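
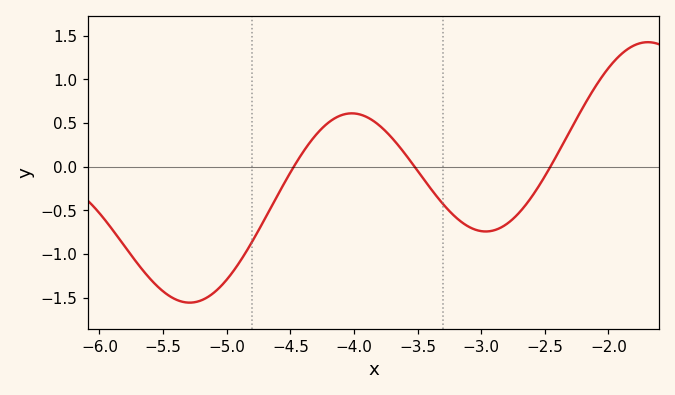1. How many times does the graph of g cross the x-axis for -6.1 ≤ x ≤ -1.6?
3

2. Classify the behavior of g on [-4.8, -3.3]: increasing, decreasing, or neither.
neither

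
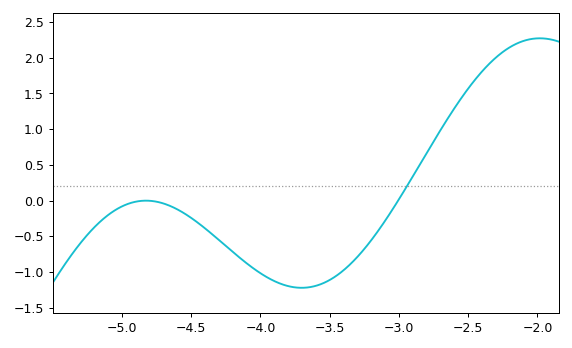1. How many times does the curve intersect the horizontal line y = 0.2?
1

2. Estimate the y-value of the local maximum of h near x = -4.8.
0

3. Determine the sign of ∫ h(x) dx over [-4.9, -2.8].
negative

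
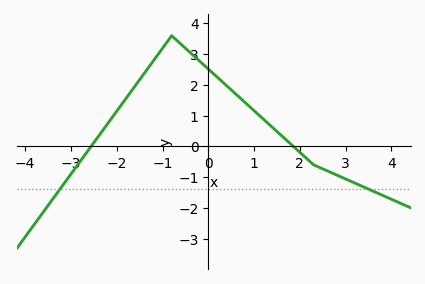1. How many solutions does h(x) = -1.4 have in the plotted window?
2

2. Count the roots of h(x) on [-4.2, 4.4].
2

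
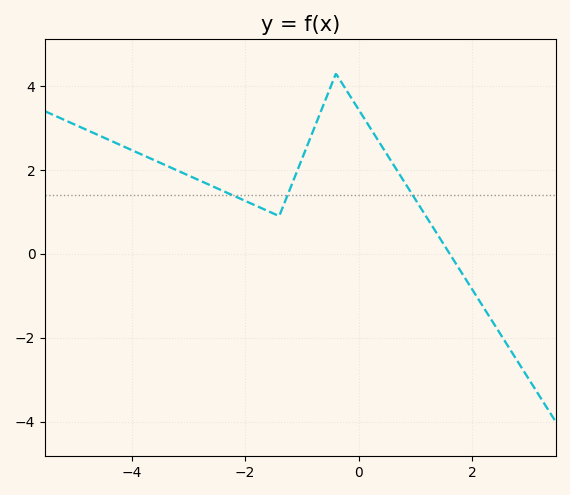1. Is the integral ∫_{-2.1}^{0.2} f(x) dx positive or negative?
positive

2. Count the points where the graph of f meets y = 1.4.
3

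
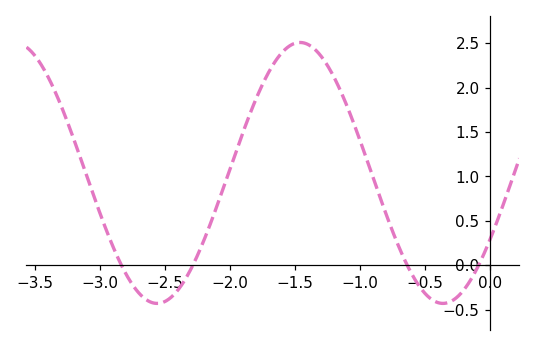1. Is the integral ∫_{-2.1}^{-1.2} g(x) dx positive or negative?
positive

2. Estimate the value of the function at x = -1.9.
1.5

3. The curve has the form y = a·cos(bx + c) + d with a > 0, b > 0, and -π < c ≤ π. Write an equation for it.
y = 1.47cos(2.86x - 2.1) + 1.04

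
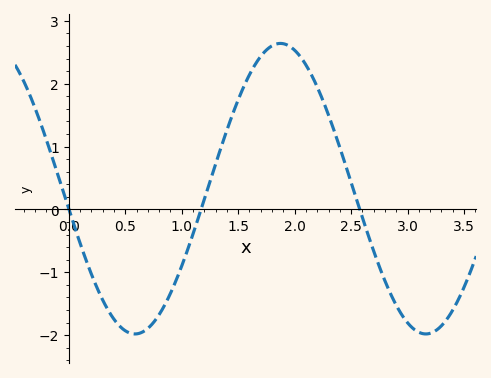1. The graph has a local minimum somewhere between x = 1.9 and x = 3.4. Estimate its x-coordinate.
3.2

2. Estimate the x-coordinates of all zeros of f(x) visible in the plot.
0, 1.2, 2.6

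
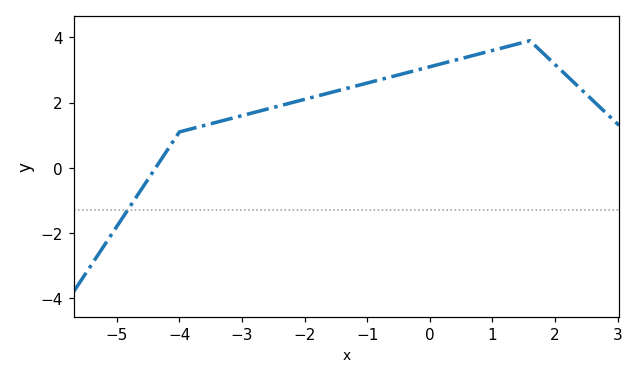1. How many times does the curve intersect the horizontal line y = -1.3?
1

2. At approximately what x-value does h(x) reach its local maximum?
1.6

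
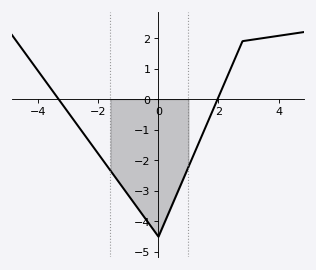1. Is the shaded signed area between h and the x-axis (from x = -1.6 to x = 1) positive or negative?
negative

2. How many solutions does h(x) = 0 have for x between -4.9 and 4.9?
2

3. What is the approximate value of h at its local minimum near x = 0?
-4.5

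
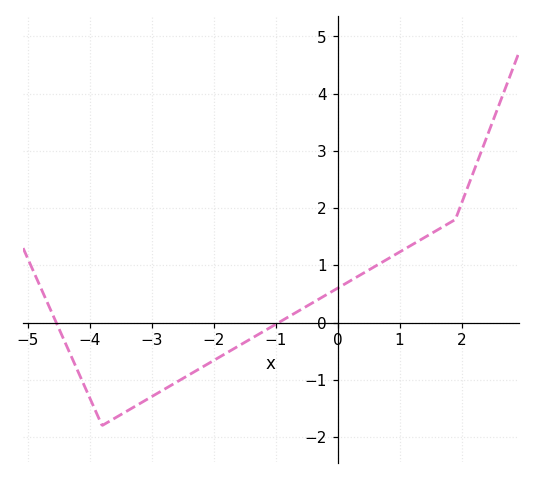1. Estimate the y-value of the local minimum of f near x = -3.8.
-1.8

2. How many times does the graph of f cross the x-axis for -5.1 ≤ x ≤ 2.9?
2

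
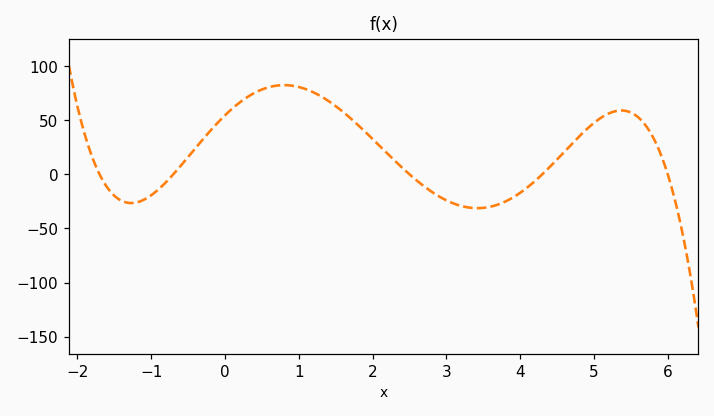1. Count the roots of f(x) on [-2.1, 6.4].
5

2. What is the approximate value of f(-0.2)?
40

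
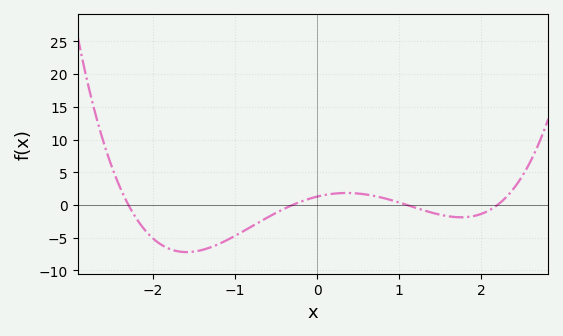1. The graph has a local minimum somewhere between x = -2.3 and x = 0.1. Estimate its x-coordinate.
-1.59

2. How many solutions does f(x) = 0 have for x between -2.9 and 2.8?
4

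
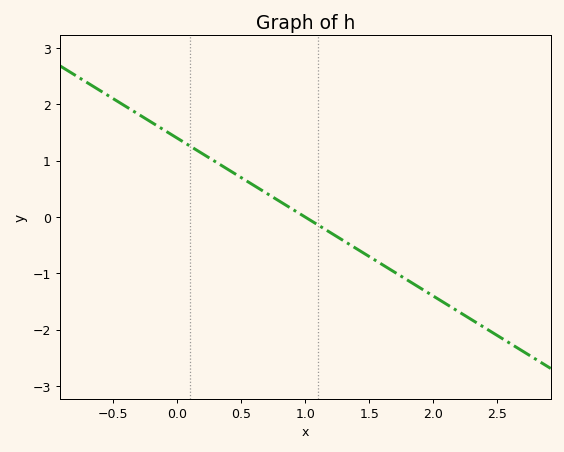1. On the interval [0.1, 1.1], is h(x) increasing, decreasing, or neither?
decreasing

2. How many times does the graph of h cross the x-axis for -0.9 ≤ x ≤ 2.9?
1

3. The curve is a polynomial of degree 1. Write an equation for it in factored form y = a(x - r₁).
y = -1.4(x - 1)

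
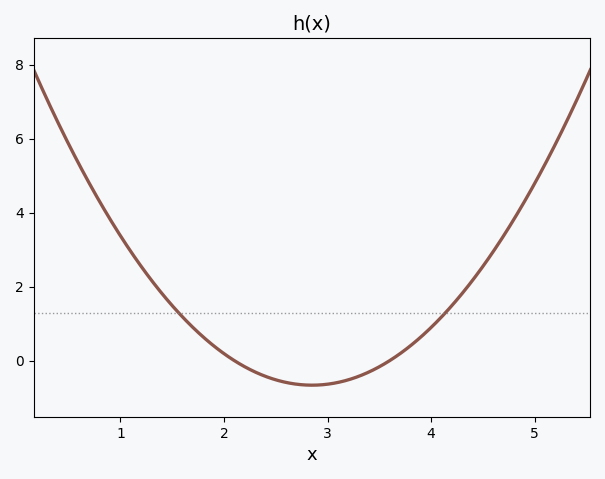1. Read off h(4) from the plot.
0.8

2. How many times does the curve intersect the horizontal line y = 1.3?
2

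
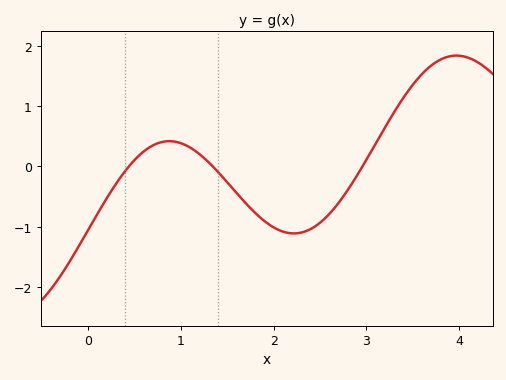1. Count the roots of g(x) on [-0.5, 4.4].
3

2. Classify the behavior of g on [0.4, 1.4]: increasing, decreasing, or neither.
neither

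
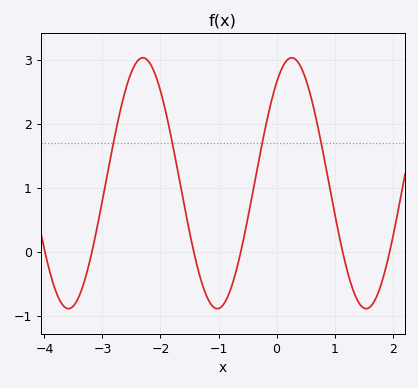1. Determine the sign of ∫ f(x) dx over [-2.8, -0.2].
positive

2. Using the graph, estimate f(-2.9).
1.3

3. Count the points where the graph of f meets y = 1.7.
4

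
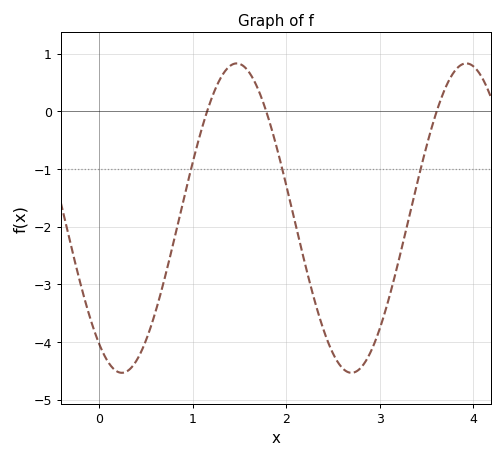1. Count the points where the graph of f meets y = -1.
3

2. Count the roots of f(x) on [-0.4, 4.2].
3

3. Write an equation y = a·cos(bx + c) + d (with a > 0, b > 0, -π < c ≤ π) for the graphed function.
y = 2.68cos(2.56x + 2.52) - 1.85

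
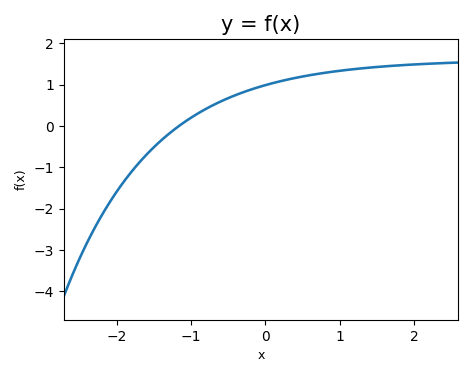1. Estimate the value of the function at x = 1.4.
1.41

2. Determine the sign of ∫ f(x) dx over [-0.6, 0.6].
positive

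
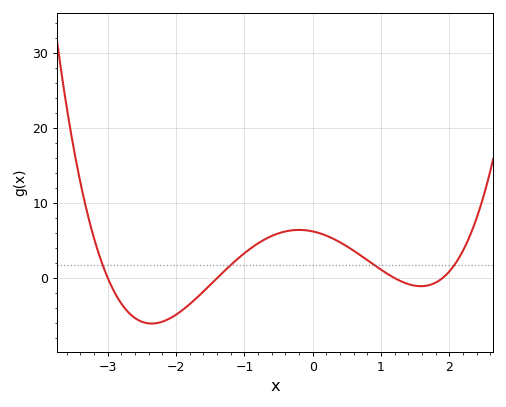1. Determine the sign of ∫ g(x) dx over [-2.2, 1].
positive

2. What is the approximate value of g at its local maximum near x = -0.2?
6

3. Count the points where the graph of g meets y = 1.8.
4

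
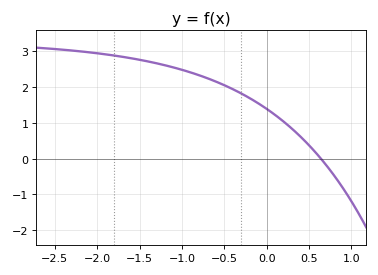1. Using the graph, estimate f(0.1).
1.2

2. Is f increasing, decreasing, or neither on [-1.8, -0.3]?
decreasing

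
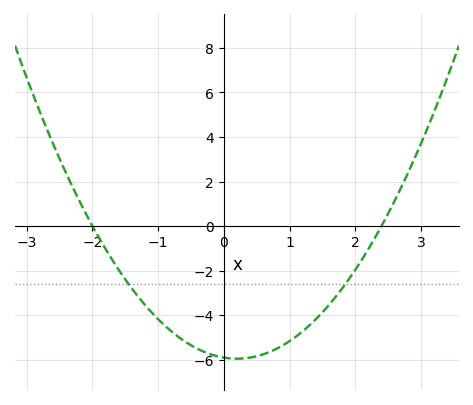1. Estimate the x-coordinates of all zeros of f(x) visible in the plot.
-2, 2.4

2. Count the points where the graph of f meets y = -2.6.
2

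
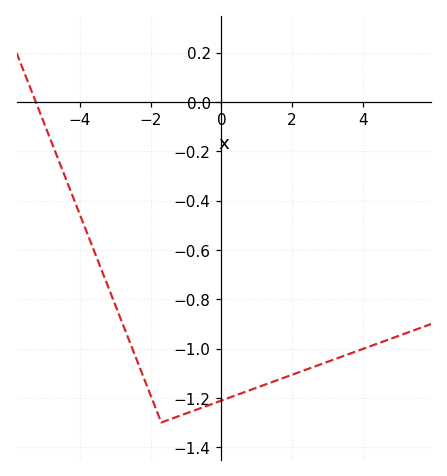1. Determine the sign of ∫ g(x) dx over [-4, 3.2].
negative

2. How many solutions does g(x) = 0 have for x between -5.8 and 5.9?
1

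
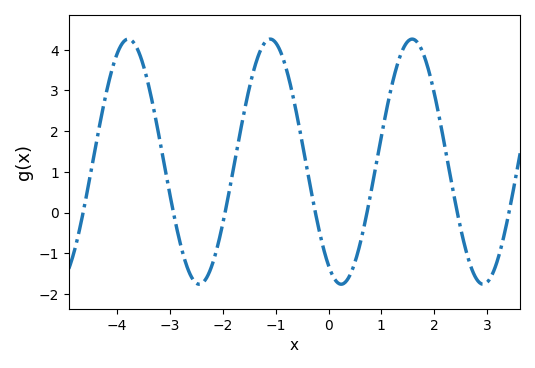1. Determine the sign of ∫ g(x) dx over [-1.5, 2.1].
positive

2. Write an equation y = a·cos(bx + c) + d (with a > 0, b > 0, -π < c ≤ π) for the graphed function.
y = 3.01cos(2.34x + 2.58) + 1.25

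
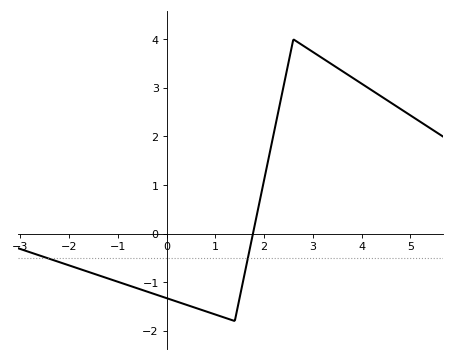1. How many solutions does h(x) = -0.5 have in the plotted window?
2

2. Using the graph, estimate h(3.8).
3.2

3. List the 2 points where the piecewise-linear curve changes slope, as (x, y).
(1.4, -1.8); (2.6, 4)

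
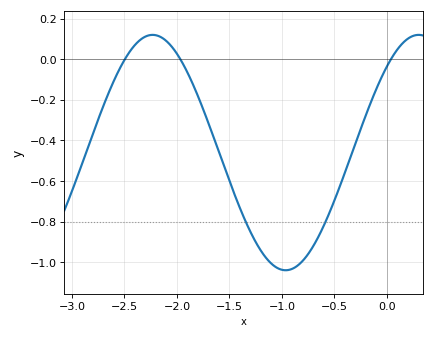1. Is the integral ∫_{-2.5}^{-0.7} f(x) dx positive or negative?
negative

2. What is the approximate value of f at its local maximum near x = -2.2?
0.12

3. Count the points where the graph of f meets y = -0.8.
2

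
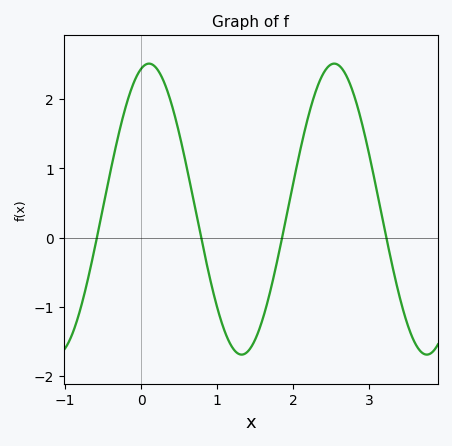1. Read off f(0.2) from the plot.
2.4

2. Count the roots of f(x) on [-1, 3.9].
4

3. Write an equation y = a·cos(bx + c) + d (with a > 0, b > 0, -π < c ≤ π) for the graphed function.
y = 2.1cos(2.6x - 0.26) + 0.41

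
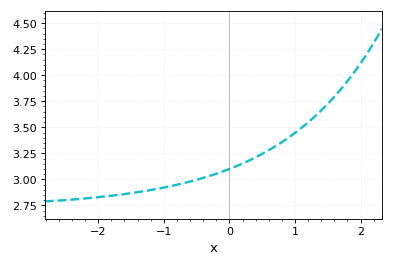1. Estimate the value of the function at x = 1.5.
3.72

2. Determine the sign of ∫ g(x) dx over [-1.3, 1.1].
positive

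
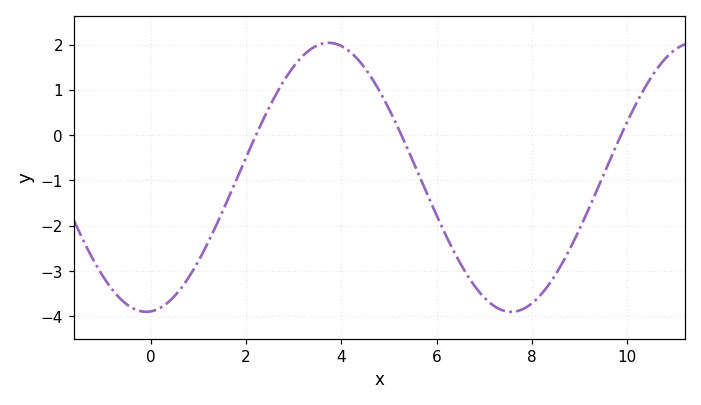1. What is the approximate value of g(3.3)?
1.9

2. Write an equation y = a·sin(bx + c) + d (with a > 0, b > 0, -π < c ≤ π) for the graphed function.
y = 2.97sin(0.82x - 1.5) - 0.93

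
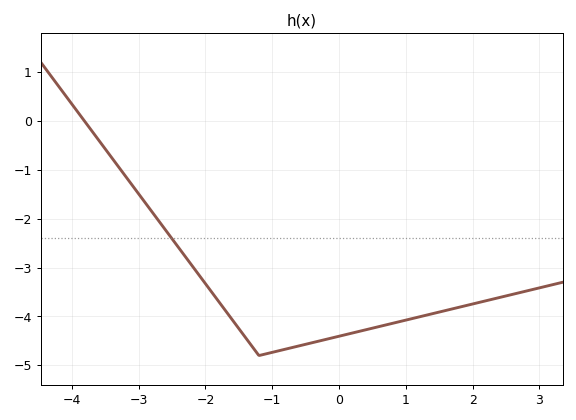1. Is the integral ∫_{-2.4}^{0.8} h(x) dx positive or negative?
negative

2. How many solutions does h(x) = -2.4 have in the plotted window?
1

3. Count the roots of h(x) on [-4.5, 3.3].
1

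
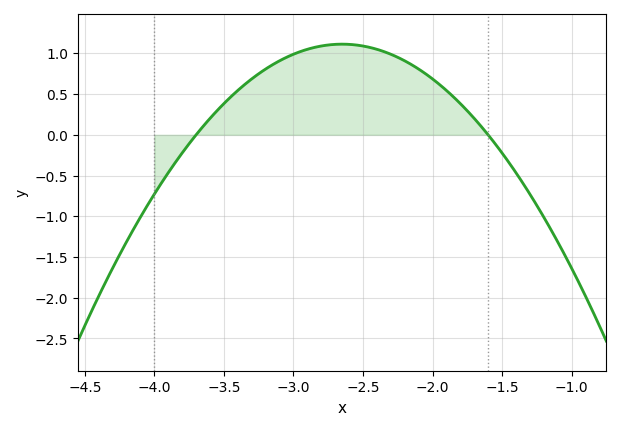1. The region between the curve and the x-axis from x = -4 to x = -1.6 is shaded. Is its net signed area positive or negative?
positive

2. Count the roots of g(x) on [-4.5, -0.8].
2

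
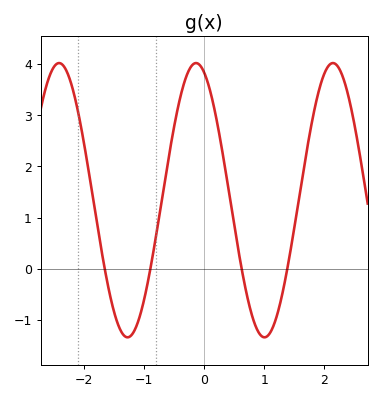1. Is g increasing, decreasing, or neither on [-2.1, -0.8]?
neither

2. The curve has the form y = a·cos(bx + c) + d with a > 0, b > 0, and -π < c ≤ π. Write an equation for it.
y = 2.68cos(2.76x + 0.372) + 1.34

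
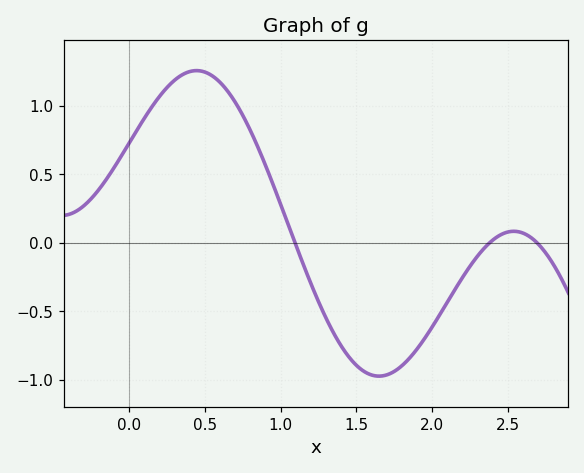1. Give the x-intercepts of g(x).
1.1, 2.4, 2.7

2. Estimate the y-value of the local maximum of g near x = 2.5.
0.1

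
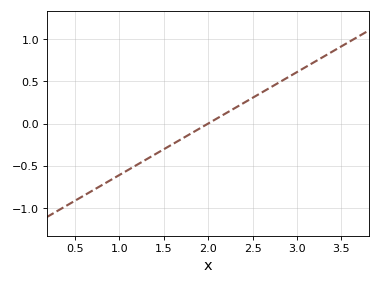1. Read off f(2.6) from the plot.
0.366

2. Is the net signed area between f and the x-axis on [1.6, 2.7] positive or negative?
positive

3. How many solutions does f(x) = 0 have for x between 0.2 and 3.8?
1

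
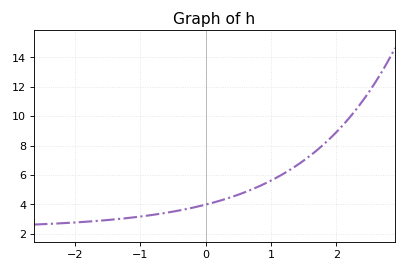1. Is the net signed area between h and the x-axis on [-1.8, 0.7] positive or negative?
positive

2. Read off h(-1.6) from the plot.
2.8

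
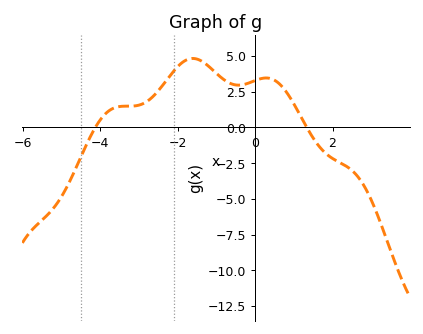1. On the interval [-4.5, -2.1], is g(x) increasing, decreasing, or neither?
neither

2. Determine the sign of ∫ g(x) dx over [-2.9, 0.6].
positive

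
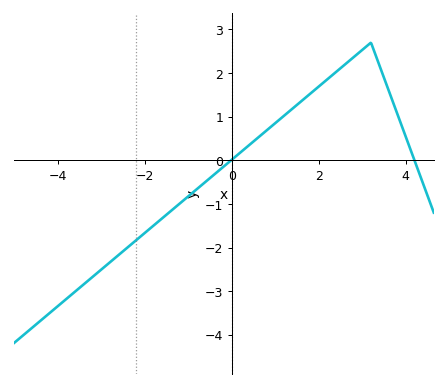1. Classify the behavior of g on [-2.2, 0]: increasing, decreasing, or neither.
increasing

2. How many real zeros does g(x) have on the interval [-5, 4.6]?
2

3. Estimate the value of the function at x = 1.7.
1.44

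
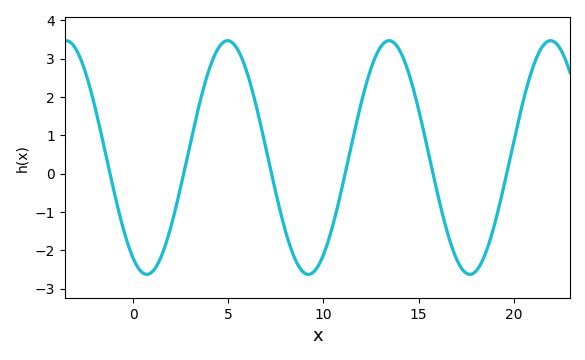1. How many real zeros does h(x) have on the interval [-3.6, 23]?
6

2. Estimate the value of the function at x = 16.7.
-1.84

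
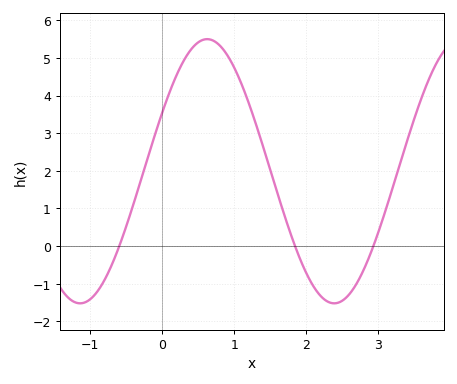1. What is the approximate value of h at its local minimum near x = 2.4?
-1.52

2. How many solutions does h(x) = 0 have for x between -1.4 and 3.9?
3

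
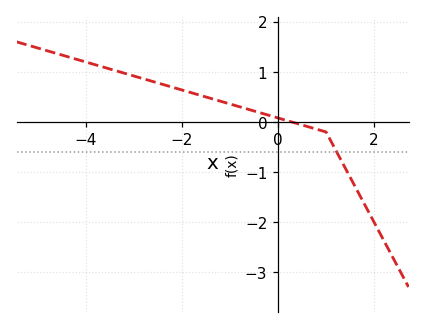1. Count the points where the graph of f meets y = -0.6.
1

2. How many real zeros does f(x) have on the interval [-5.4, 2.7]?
1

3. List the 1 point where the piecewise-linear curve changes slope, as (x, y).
(1, -0.2)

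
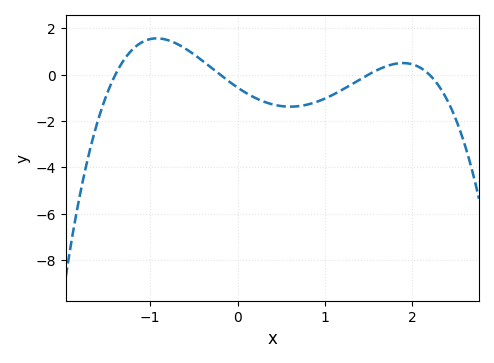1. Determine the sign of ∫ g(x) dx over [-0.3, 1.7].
negative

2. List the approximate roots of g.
-1.4, -0.2, 1.5, 2.2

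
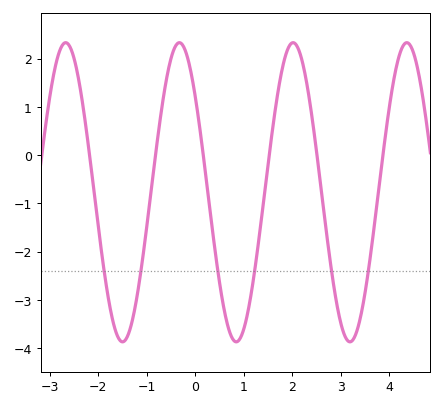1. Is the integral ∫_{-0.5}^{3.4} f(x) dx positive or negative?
negative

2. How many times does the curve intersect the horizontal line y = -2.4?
6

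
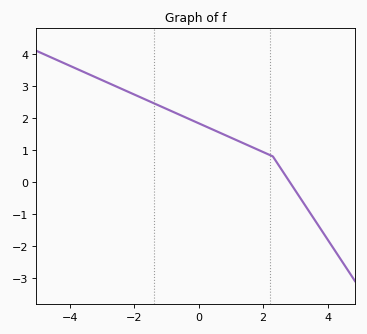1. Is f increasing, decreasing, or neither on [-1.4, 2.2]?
decreasing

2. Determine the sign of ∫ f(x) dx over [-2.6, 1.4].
positive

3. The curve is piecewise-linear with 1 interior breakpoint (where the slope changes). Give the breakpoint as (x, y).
(2.3, 0.8)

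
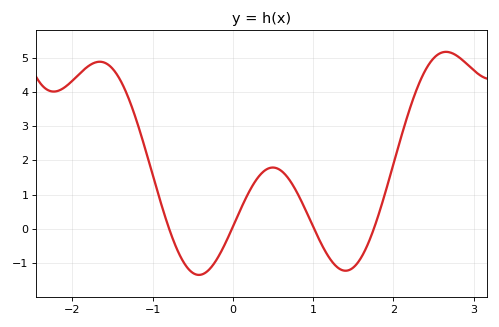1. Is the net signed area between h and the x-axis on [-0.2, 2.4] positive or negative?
positive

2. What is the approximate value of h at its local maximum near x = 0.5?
1.79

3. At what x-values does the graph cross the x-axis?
-0.795, -0.011, 1.01, 1.76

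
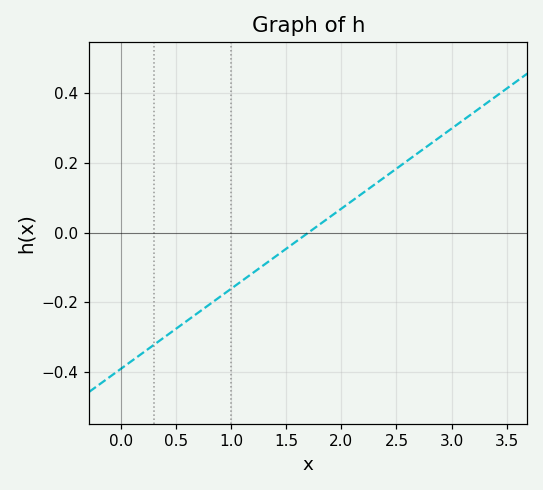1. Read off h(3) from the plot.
0.299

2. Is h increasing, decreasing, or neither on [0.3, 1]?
increasing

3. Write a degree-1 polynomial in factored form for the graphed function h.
y = 0.23(x - 1.7)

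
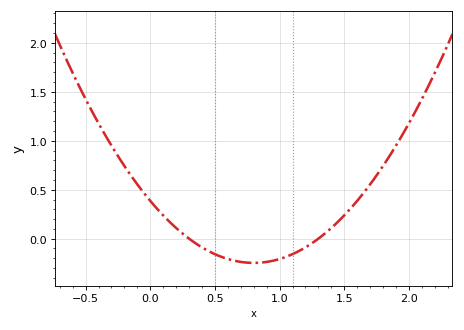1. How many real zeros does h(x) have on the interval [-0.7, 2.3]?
2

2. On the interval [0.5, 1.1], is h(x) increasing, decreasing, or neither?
neither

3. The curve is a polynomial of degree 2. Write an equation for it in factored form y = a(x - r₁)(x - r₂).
y = 0.99(x - 0.3)(x - 1.3)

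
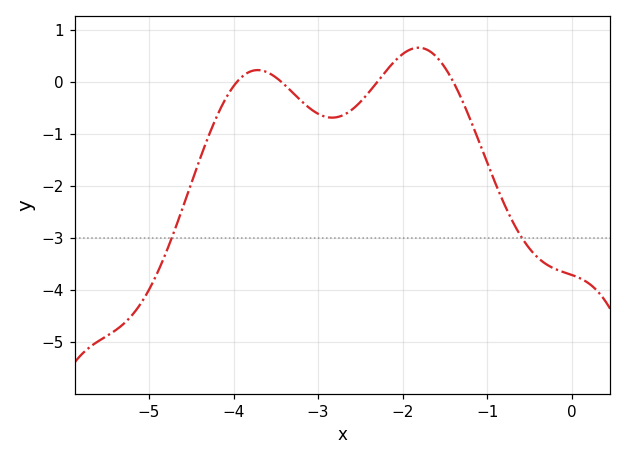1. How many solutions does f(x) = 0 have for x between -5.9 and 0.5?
4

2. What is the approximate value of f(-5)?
-4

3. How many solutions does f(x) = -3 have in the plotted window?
2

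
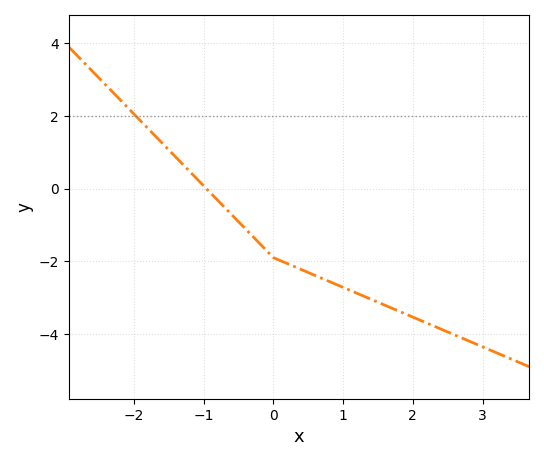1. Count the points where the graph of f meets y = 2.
1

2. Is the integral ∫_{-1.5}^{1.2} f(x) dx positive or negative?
negative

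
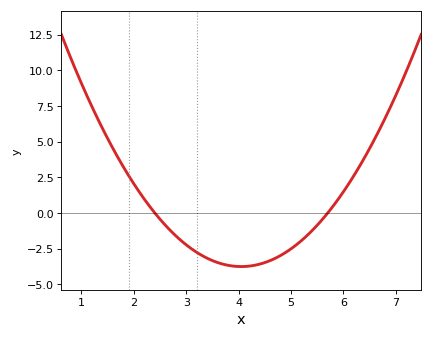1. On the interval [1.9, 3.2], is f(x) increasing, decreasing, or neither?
decreasing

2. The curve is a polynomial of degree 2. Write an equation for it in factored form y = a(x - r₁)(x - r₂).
y = 1.38(x - 2.4)(x - 5.7)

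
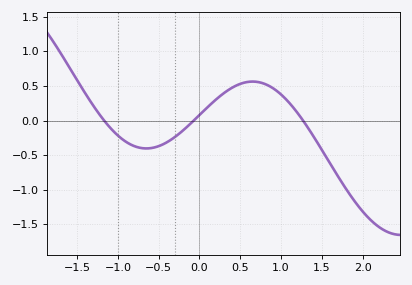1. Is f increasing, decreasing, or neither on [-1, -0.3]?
neither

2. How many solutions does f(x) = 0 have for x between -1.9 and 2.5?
3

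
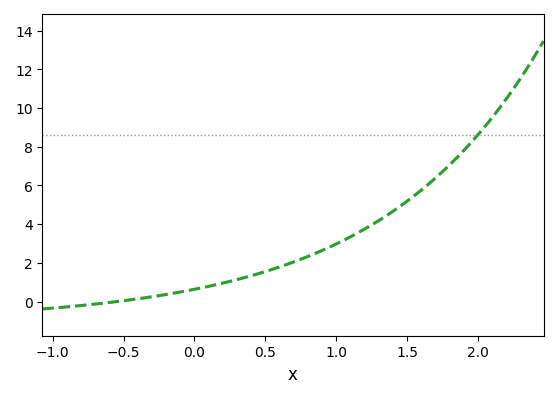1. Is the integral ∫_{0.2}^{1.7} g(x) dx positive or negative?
positive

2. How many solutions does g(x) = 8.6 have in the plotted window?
1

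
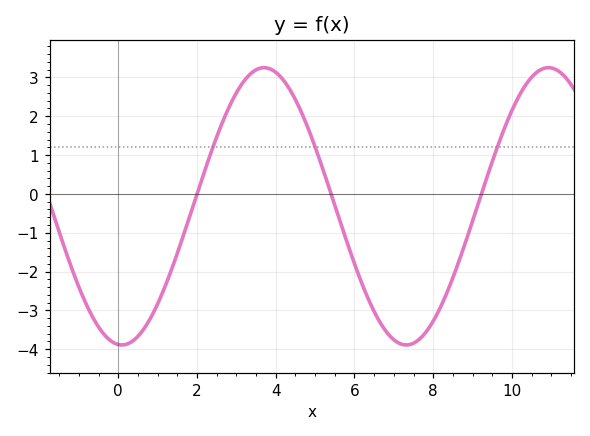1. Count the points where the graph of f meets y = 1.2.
3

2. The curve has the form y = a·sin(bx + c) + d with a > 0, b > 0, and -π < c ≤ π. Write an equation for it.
y = 3.57sin(0.87x - 1.65) - 0.32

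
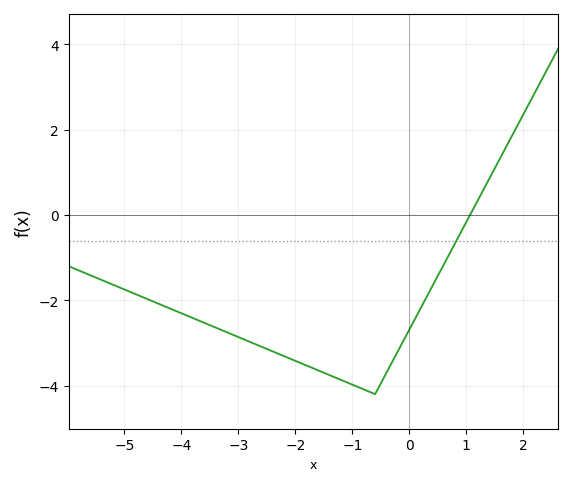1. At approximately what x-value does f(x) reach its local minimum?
-0.6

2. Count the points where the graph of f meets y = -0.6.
1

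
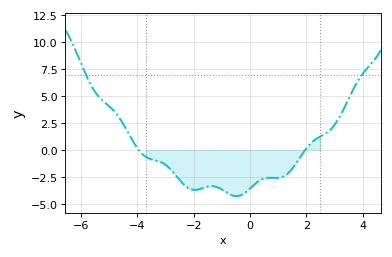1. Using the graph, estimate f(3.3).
3.6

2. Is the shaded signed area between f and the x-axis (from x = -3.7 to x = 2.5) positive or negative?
negative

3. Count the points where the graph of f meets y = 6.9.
2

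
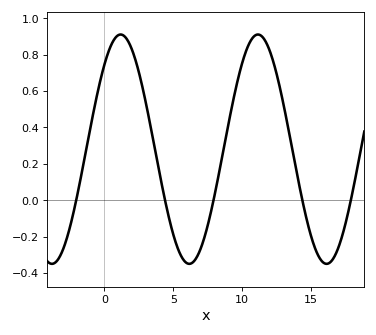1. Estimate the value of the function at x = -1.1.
0.36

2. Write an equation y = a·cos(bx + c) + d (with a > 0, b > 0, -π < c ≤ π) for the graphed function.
y = 0.63cos(0.63x - 0.74) + 0.28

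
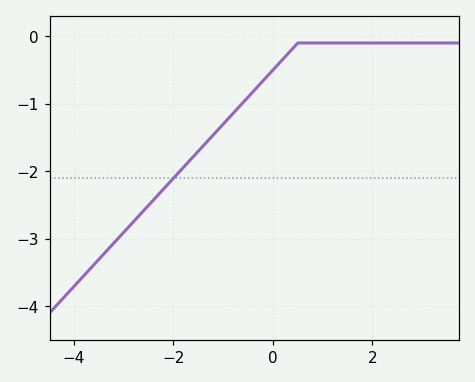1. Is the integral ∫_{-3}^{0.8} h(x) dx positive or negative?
negative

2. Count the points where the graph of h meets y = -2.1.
1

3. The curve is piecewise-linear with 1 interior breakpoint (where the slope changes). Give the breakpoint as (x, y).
(0.5, -0.1)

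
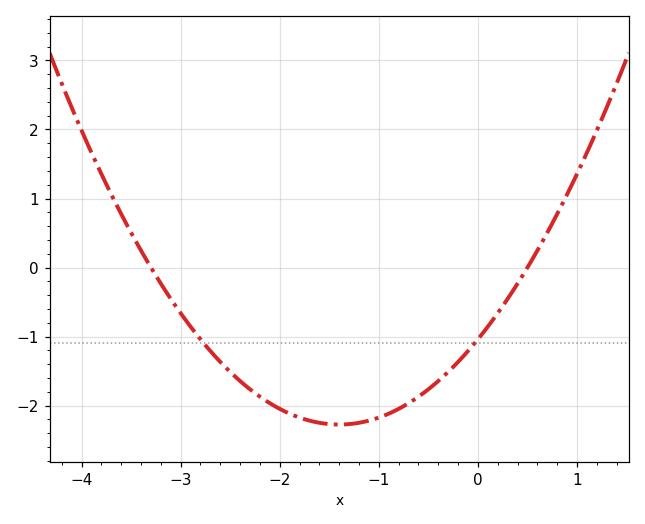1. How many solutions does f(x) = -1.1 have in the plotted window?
2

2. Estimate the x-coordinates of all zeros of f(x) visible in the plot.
-3.3, 0.5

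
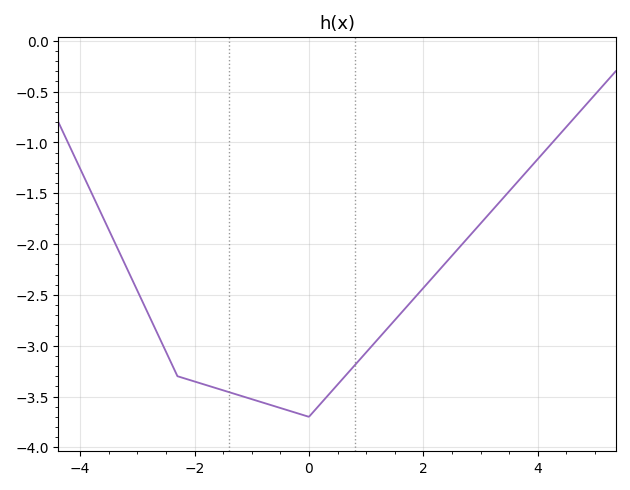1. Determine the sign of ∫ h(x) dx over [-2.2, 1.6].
negative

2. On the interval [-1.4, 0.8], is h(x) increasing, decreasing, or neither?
neither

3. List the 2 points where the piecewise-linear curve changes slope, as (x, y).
(-2.3, -3.3); (0, -3.7)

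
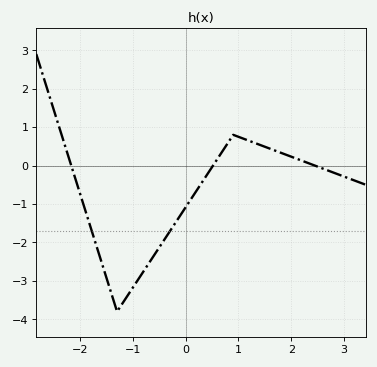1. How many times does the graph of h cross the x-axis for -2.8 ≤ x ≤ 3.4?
3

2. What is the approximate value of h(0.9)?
0.8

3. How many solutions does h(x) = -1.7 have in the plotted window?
2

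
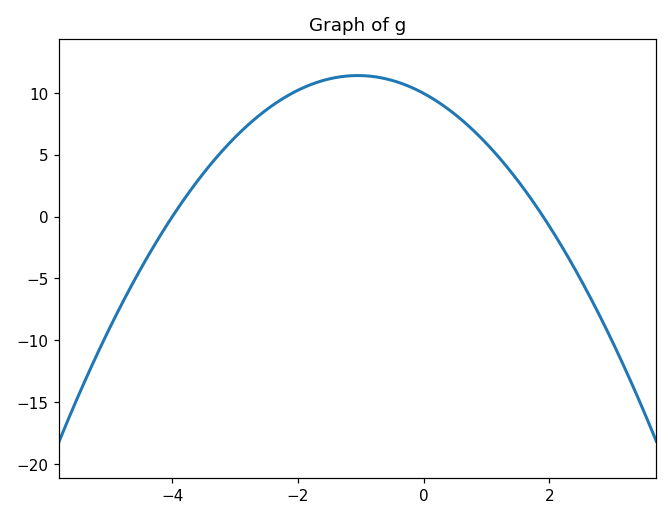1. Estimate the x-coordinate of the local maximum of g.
-1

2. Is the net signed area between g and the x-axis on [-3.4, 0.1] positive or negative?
positive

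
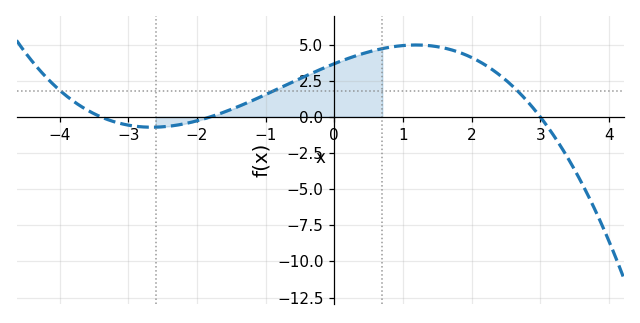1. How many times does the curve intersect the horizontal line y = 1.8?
3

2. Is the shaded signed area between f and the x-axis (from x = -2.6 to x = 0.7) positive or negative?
positive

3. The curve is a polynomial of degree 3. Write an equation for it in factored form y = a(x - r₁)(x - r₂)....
y = -0.2(x + 3.4)(x + 1.8)(x - 3)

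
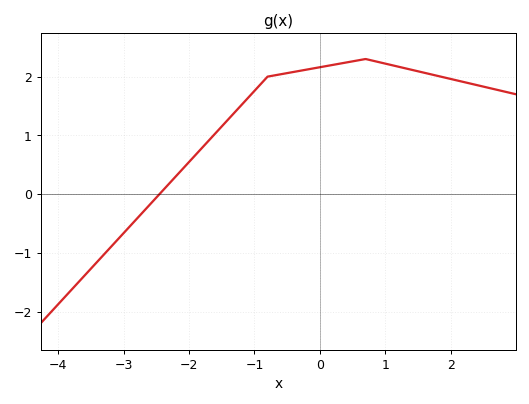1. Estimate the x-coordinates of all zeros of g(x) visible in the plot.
-2.45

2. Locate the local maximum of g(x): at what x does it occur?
0.698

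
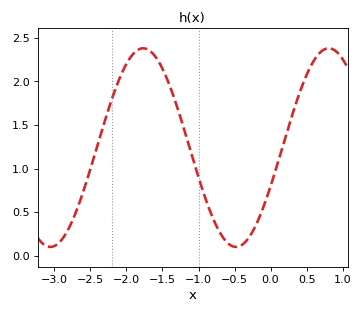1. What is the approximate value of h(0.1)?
1.05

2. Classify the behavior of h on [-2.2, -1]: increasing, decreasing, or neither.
neither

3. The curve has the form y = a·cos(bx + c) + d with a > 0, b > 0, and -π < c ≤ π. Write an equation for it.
y = 1.14cos(2.4x - 2) + 1.24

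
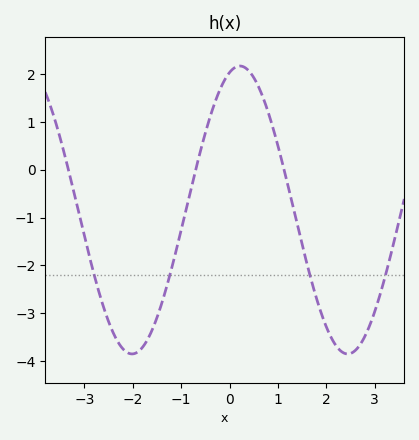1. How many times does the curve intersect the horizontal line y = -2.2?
4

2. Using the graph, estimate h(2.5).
-3.84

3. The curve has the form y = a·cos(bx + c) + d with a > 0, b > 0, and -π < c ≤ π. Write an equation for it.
y = 3.01cos(1.41x - 0.3) - 0.84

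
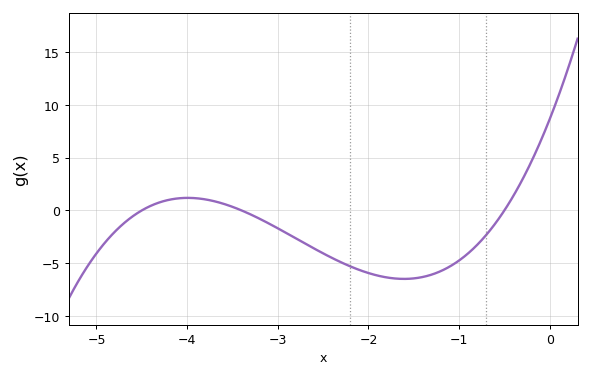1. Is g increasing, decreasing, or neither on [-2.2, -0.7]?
neither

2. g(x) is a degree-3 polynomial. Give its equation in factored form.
y = 1.13(x + 4.5)(x + 3.4)(x + 0.5)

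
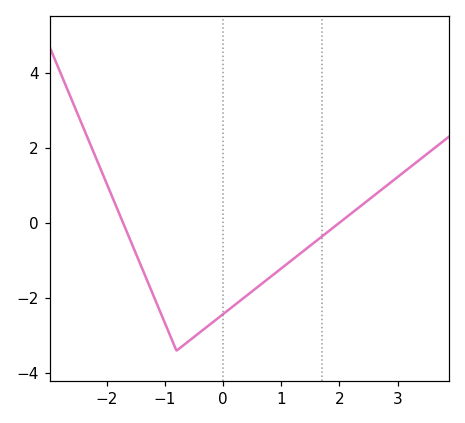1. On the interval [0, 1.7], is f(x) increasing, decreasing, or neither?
increasing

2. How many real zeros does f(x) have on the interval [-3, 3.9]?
2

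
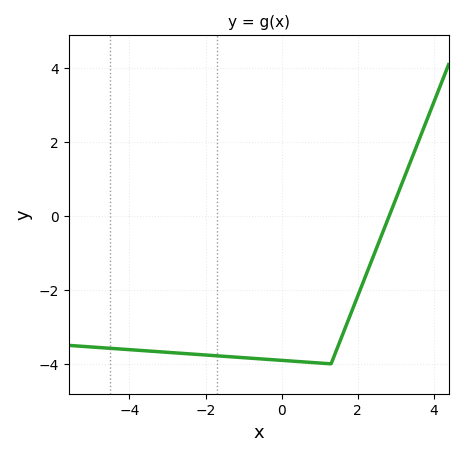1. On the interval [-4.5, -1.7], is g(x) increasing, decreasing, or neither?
decreasing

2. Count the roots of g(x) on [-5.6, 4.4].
1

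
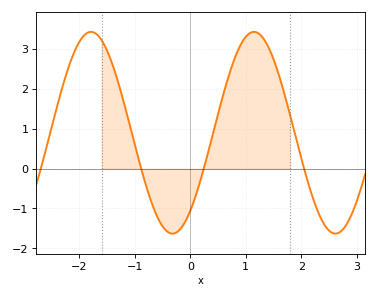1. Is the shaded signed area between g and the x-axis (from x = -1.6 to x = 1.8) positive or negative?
positive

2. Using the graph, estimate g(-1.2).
1.67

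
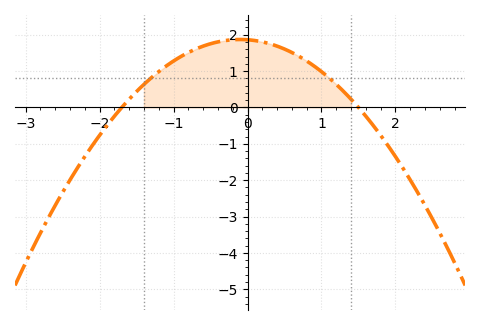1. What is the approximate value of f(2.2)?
-2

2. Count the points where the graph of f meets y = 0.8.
2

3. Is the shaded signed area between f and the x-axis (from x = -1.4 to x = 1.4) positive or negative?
positive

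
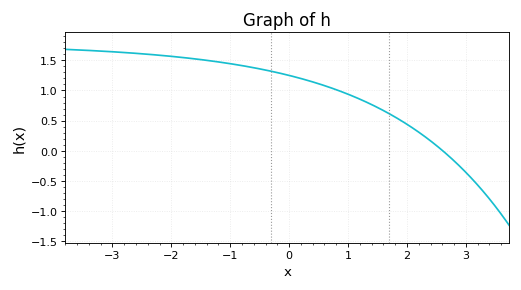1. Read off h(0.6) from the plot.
1.08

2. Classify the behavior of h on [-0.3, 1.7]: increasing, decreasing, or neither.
decreasing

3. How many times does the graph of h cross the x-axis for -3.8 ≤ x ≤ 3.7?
1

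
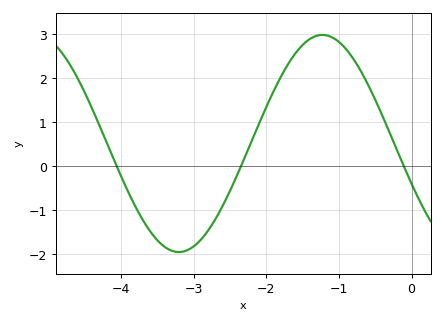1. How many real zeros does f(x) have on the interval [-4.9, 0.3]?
3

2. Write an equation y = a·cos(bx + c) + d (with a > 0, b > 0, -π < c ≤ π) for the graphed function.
y = 2.47cos(1.6x + 2) + 0.52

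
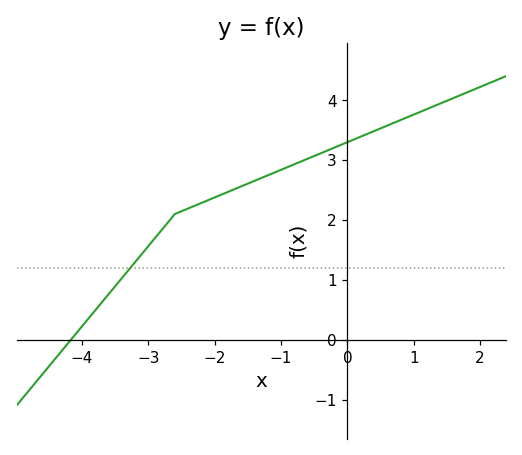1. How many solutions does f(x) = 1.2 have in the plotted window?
1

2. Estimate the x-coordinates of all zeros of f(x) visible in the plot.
-4.17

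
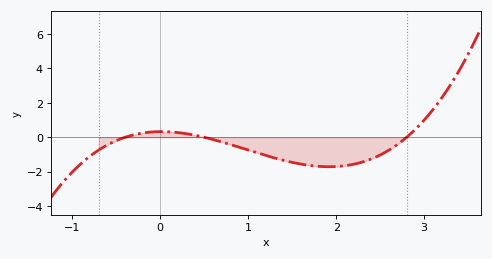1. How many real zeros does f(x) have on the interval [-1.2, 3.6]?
3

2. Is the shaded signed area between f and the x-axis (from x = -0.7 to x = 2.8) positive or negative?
negative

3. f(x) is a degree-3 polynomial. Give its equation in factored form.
y = 0.59(x + 0.4)(x - 0.5)(x - 2.8)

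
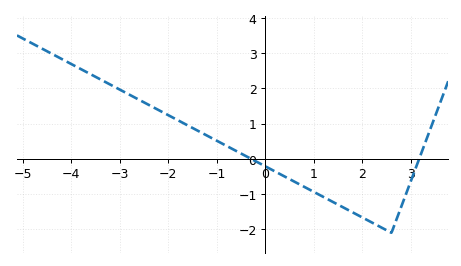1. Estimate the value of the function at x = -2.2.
1.38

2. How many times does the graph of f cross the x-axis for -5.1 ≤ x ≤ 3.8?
2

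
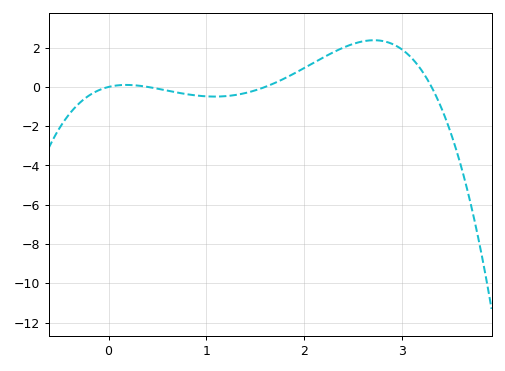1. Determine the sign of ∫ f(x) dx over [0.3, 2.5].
positive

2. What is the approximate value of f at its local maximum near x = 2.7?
2.38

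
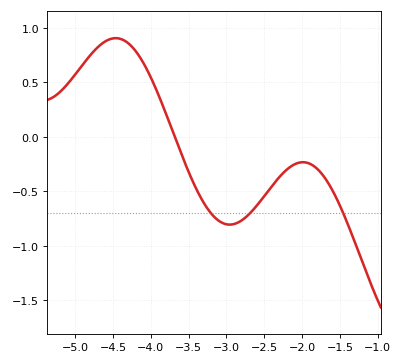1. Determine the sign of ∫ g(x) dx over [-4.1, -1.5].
negative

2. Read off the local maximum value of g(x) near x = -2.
-0.232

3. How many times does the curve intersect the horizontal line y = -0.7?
3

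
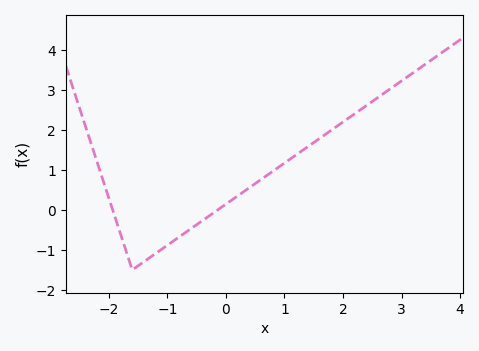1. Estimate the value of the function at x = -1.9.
-0.2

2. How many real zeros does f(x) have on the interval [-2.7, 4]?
2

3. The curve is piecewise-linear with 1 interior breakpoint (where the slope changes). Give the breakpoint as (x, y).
(-1.6, -1.5)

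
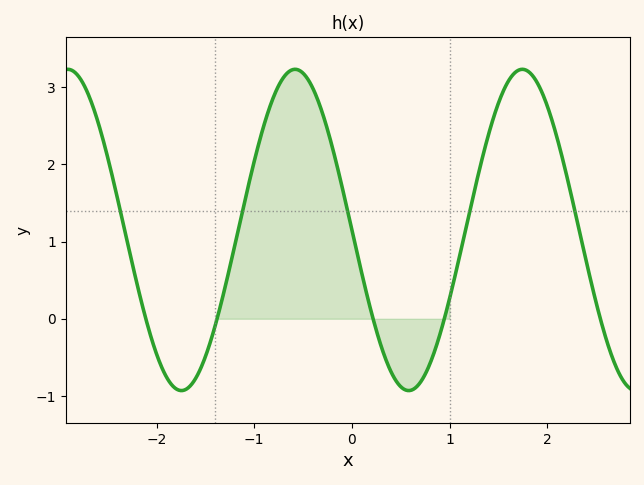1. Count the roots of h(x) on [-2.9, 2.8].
5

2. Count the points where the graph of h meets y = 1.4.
5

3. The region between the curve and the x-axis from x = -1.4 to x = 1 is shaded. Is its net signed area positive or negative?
positive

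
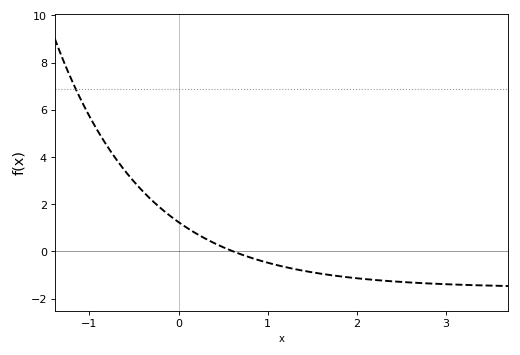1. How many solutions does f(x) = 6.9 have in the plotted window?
1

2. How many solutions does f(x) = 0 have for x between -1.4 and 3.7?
1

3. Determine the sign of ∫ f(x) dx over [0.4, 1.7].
negative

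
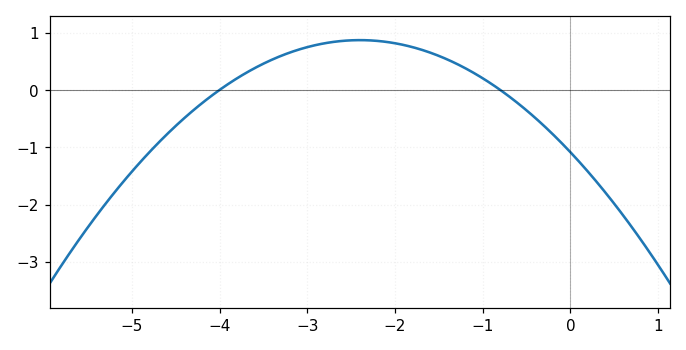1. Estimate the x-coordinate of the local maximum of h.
-2.4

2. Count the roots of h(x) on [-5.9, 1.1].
2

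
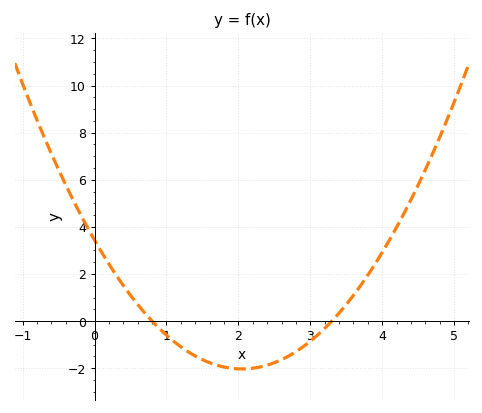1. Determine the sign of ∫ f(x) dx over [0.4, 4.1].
negative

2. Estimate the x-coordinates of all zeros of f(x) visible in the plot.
0.8, 3.3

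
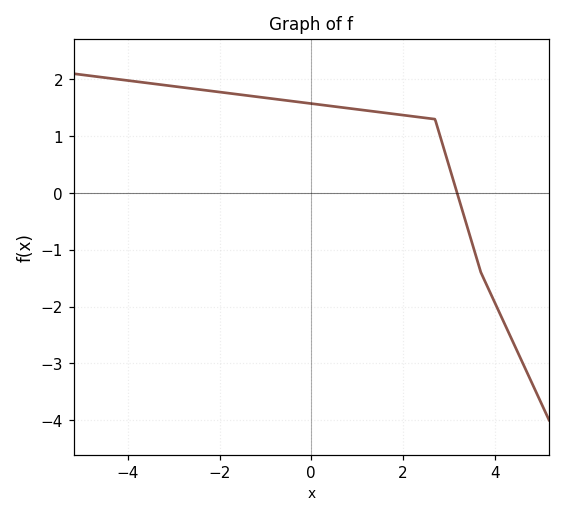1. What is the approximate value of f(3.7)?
-1.4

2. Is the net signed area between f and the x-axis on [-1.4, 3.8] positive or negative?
positive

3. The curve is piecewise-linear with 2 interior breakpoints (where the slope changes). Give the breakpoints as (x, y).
(2.7, 1.3); (3.7, -1.4)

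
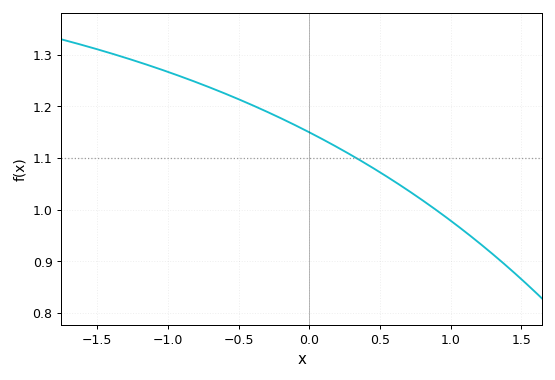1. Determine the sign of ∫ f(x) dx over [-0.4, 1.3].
positive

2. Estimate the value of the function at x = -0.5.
1.21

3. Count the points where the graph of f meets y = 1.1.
1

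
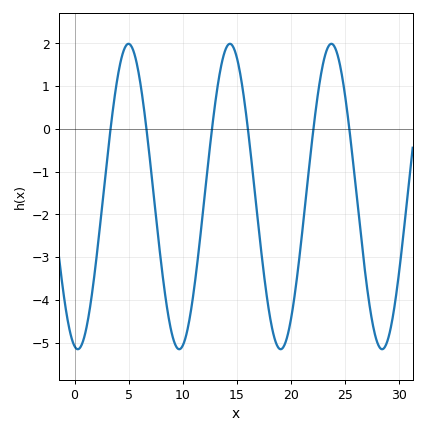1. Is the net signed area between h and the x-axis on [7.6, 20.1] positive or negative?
negative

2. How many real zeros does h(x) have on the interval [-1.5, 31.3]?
6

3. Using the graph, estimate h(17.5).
-3.38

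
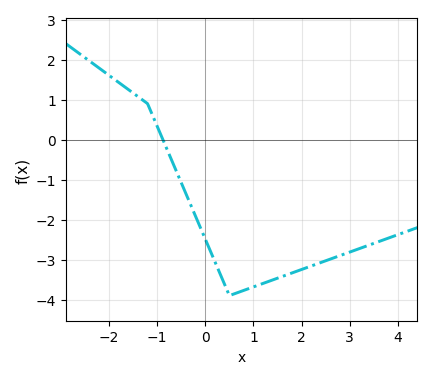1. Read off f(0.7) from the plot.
-3.8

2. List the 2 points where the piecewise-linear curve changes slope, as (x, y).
(-1.2, 0.9); (0.5, -3.9)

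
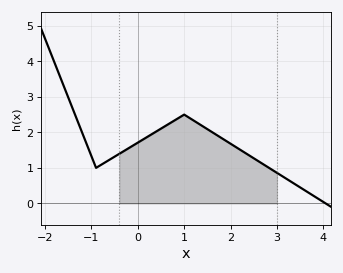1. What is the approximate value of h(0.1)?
1.8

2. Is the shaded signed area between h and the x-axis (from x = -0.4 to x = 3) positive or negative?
positive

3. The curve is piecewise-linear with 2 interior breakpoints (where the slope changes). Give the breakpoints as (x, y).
(-0.9, 1); (1, 2.5)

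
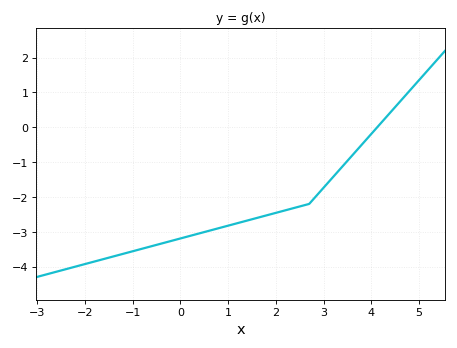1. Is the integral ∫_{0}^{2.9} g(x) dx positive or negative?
negative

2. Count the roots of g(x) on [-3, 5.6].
1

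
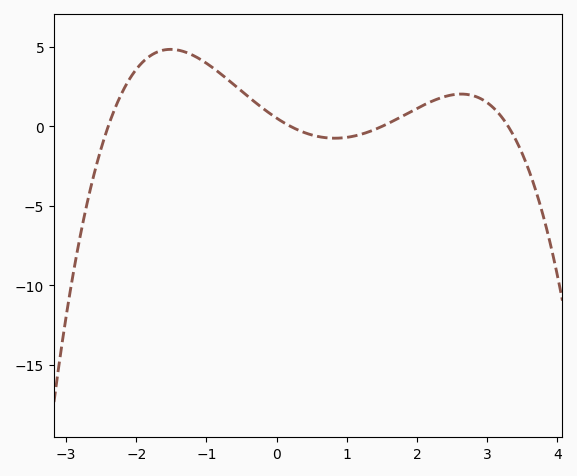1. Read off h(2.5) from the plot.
1.98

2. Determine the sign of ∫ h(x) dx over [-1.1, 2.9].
positive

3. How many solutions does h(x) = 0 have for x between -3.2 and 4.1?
4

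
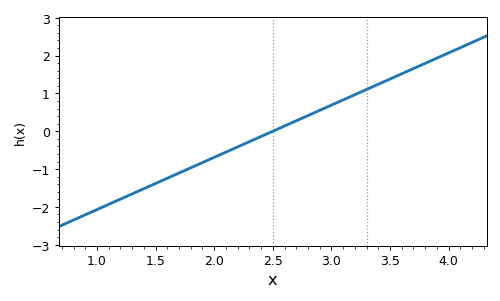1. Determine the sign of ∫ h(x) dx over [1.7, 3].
negative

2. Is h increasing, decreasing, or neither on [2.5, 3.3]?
increasing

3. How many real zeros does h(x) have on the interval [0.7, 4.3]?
1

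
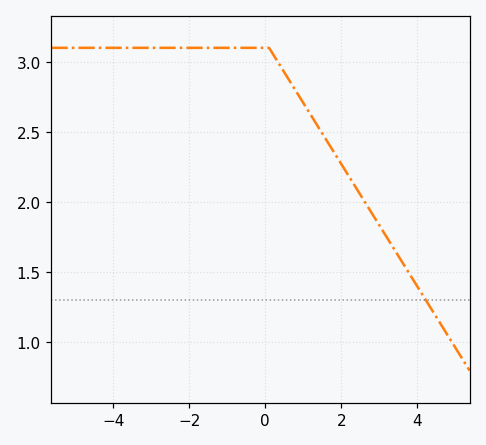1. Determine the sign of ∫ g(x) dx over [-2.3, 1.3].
positive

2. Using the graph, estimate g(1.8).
2.35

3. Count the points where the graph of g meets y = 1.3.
1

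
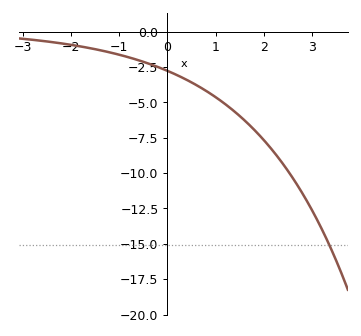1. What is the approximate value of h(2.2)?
-8.46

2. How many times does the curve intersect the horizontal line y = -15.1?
1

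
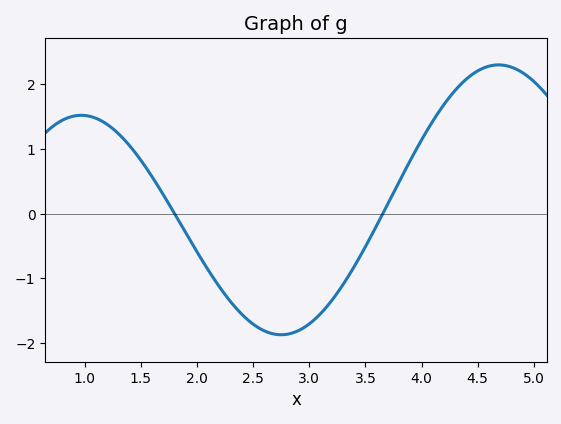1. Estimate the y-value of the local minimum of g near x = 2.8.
-1.9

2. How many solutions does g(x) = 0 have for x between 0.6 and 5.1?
2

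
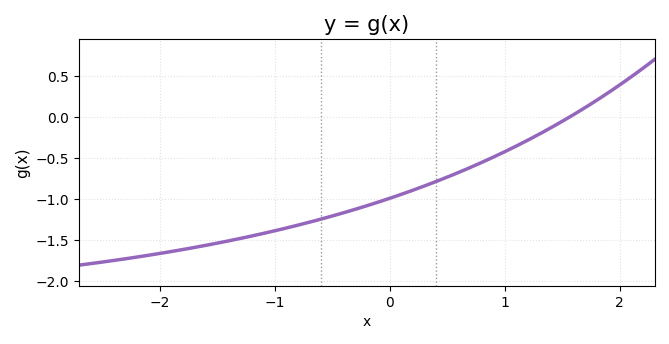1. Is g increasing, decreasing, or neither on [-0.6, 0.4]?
increasing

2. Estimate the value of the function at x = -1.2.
-1.45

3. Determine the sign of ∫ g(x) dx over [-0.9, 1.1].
negative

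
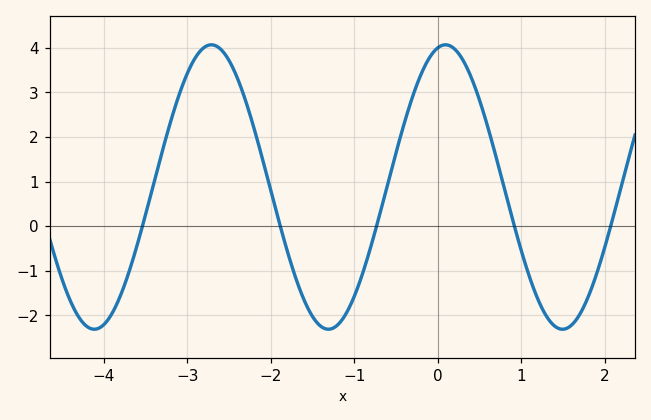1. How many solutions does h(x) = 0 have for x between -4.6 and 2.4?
5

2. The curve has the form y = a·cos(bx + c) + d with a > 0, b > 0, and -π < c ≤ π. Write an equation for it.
y = 3.19cos(2.24x - 0.21) + 0.88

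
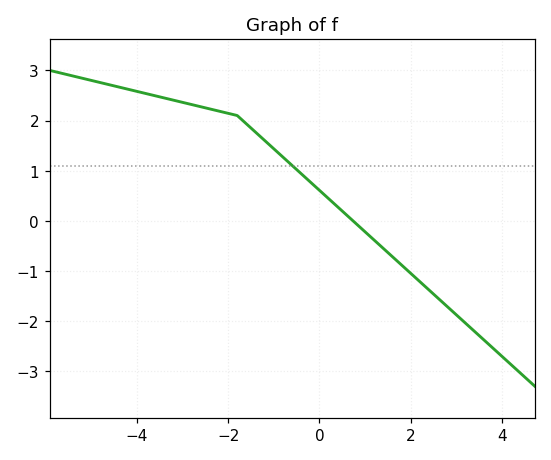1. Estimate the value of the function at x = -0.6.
1.1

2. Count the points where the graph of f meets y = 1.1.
1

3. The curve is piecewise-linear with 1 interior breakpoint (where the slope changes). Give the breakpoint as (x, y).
(-1.8, 2.1)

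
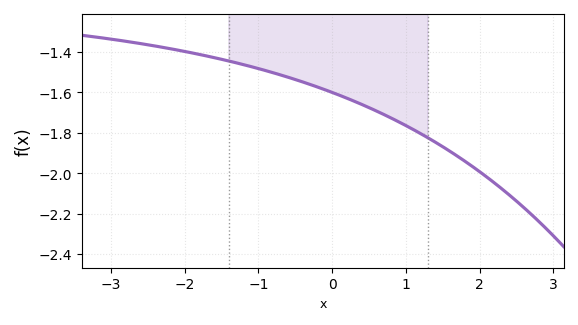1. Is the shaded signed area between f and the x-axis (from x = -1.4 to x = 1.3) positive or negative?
negative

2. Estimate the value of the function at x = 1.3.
-1.83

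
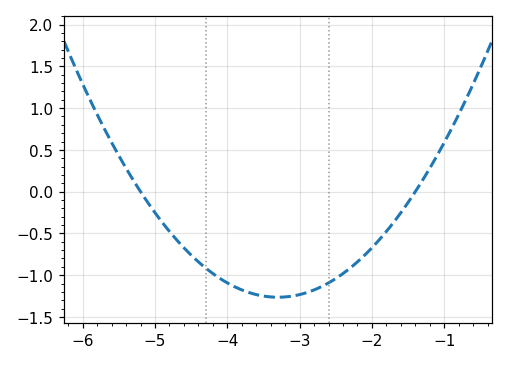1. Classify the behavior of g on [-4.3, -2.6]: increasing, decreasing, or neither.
neither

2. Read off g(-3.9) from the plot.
-1.14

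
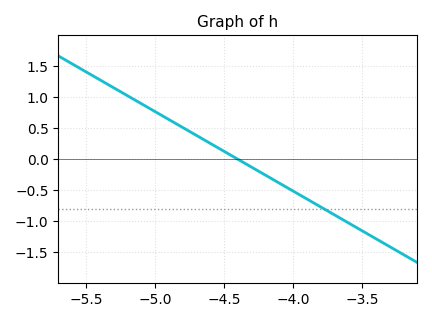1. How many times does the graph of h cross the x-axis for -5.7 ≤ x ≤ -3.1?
1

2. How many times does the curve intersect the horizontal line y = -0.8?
1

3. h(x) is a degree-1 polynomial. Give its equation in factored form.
y = -1.28(x + 4.4)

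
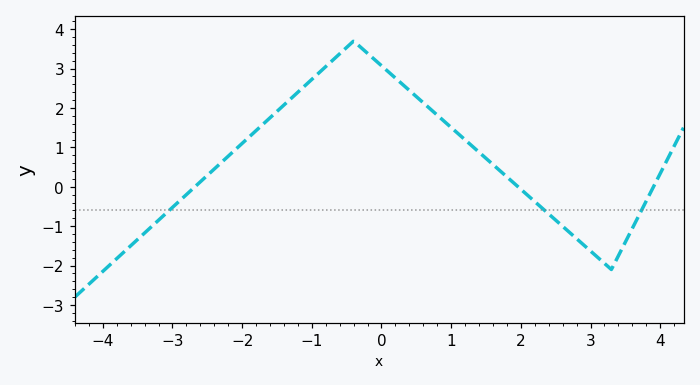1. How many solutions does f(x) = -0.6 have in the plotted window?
3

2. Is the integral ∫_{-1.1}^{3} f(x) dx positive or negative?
positive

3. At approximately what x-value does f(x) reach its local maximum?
-0.4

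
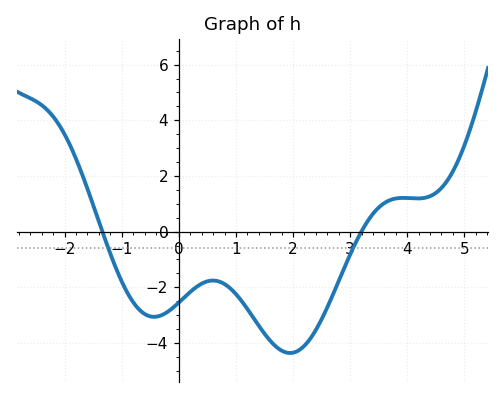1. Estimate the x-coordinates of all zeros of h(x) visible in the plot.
-1.4, 3.2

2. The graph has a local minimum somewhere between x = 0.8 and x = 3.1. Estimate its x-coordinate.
2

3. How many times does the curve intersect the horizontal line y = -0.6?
2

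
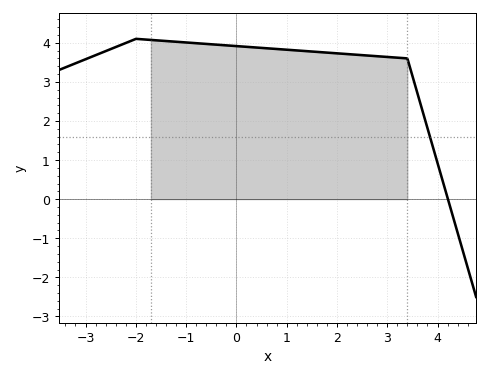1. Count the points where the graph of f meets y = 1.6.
1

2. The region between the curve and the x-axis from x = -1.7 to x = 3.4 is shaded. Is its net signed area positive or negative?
positive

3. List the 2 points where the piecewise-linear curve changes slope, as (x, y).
(-2, 4.1); (3.4, 3.6)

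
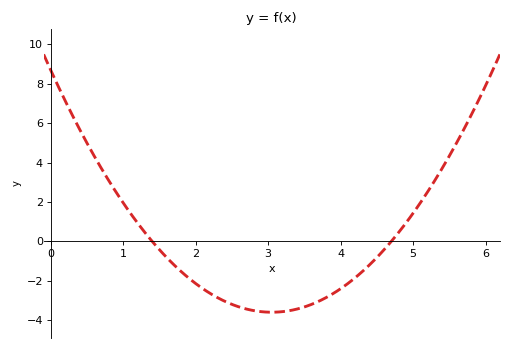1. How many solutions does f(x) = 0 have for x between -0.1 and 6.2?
2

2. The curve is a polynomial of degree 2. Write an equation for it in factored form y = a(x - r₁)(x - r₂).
y = 1.32(x - 1.4)(x - 4.7)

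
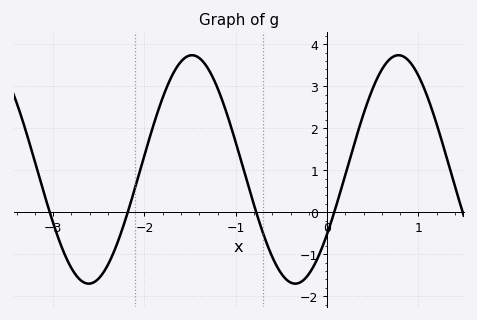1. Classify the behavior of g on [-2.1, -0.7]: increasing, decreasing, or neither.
neither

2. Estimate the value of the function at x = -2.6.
-1.7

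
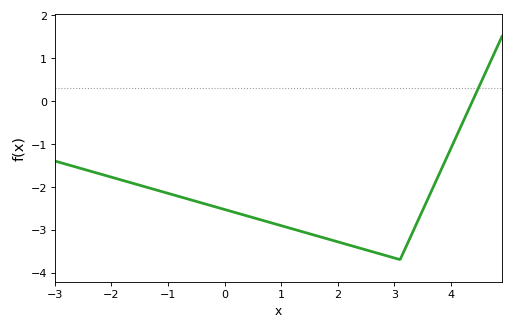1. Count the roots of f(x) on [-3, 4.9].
1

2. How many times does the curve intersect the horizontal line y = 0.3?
1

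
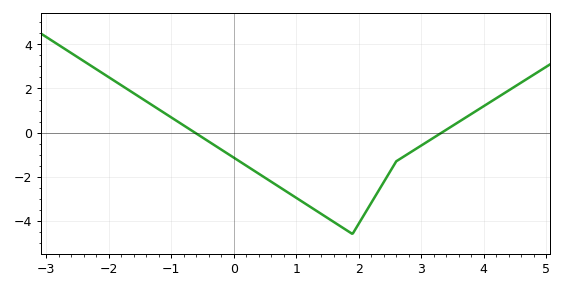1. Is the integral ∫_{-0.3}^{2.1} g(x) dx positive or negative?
negative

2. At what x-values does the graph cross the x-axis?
-0.622, 3.33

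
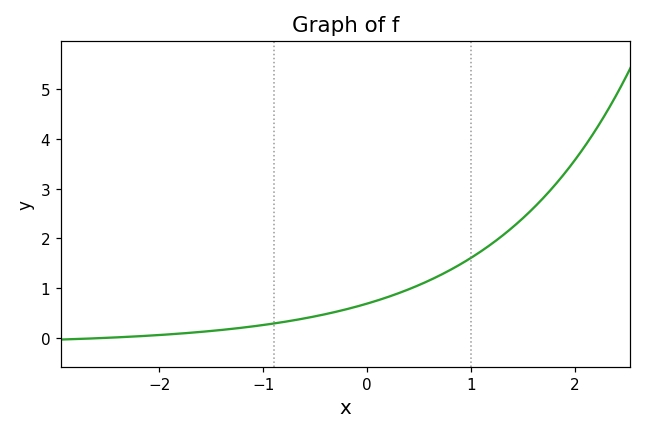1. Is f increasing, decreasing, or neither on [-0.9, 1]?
increasing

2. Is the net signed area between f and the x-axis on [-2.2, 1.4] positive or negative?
positive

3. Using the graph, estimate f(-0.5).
0.4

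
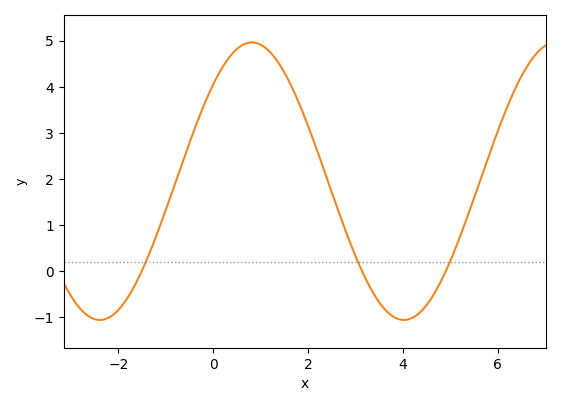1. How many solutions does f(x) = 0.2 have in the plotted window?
3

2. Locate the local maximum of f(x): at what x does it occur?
0.817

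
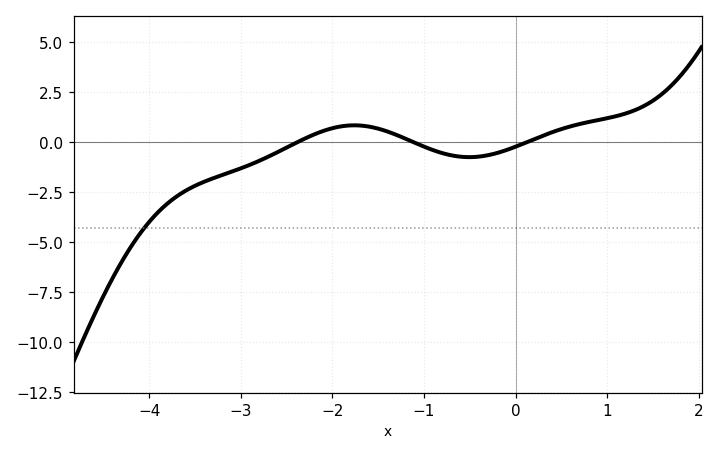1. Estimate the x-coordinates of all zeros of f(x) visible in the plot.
-2.38, -1.12, 0.125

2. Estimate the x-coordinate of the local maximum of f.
-1.76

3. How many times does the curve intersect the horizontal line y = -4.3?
1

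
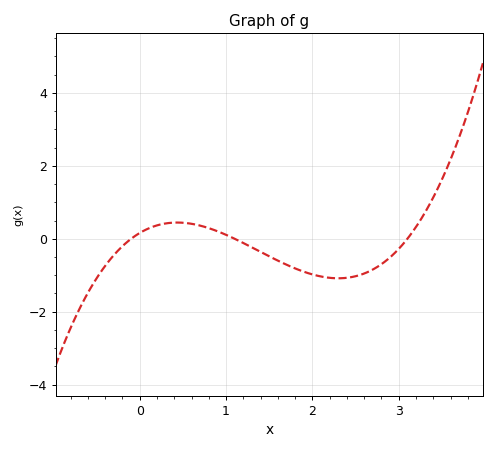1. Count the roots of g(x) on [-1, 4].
3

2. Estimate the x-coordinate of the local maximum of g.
0.433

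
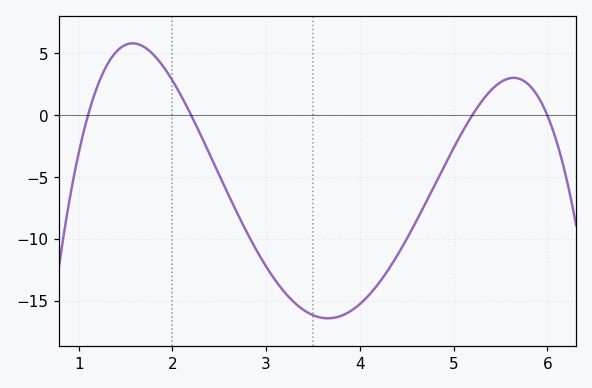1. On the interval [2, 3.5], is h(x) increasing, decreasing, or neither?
decreasing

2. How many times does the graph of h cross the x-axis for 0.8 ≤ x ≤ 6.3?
4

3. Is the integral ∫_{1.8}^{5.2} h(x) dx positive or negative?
negative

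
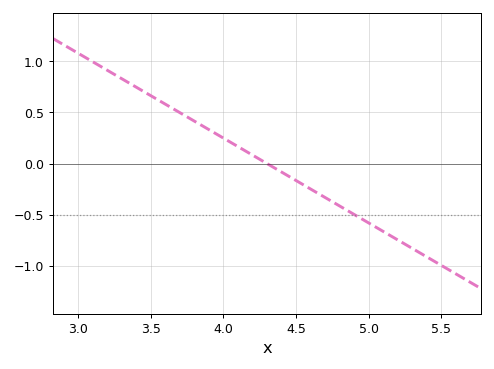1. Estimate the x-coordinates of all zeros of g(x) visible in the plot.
4.3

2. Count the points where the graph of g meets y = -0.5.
1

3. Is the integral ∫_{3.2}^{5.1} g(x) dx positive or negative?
positive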